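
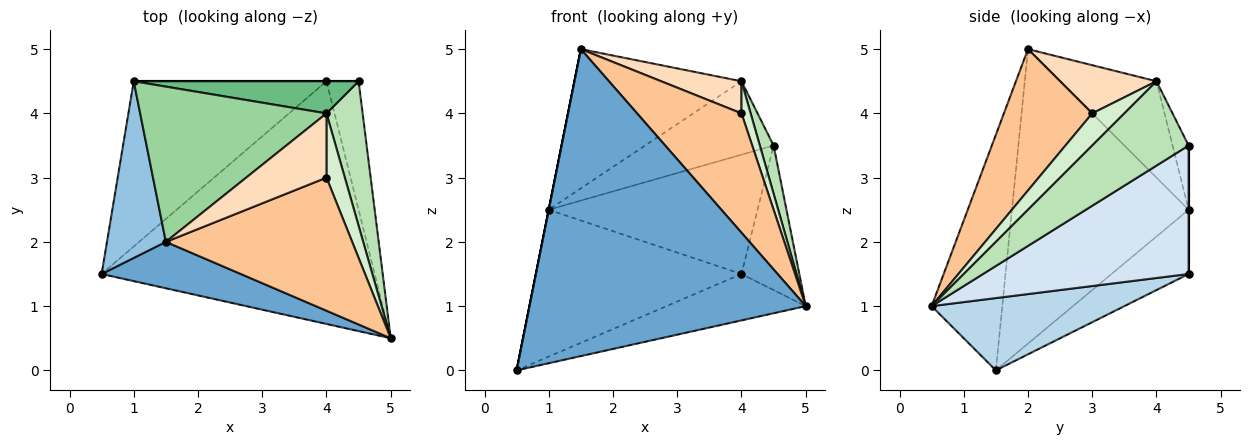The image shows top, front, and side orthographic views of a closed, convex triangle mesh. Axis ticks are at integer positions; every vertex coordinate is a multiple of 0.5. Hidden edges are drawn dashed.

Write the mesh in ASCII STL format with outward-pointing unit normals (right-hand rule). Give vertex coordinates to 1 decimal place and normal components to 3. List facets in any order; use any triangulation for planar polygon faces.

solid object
 facet normal -0.245 -0.959 0.145
  outer loop
   vertex 1.5 2.0 5.0
   vertex 0.5 1.5 0.0
   vertex 5.0 0.5 1.0
  endloop
 endfacet
 facet normal -0.981 0.000 0.196
  outer loop
   vertex 1.0 4.5 2.5
   vertex 0.5 1.5 0.0
   vertex 1.5 2.0 5.0
  endloop
 endfacet
 facet normal 0.252 0.182 -0.951
  outer loop
   vertex 4.0 4.5 1.5
   vertex 5.0 0.5 1.0
   vertex 0.5 1.5 0.0
  endloop
 endfacet
 facet normal 0.936 0.263 -0.234
  outer loop
   vertex 4.0 4.5 1.5
   vertex 4.5 4.5 3.5
   vertex 5.0 0.5 1.0
  endloop
 endfacet
 facet normal -0.242 0.645 -0.725
  outer loop
   vertex 4.0 4.5 1.5
   vertex 0.5 1.5 0.0
   vertex 1.0 4.5 2.5
  endloop
 endfacet
 facet normal 0.000 1.000 0.000
  outer loop
   vertex 4.0 4.5 1.5
   vertex 1.0 4.5 2.5
   vertex 4.5 4.5 3.5
  endloop
 endfacet
 facet normal 0.492 -0.581 0.648
  outer loop
   vertex 4.0 3.0 4.0
   vertex 1.5 2.0 5.0
   vertex 5.0 0.5 1.0
  endloop
 endfacet
 facet normal 0.473 -0.394 0.788
  outer loop
   vertex 4.0 4.0 4.5
   vertex 1.5 2.0 5.0
   vertex 4.0 3.0 4.0
  endloop
 endfacet
 facet normal -0.114 0.910 0.398
  outer loop
   vertex 4.0 4.0 4.5
   vertex 4.5 4.5 3.5
   vertex 1.0 4.5 2.5
  endloop
 endfacet
 facet normal -0.359 0.623 0.695
  outer loop
   vertex 4.0 4.0 4.5
   vertex 1.0 4.5 2.5
   vertex 1.5 2.0 5.0
  endloop
 endfacet
 facet normal 0.911 -0.130 0.391
  outer loop
   vertex 4.0 4.0 4.5
   vertex 5.0 0.5 1.0
   vertex 4.5 4.5 3.5
  endloop
 endfacet
 facet normal 0.843 -0.241 0.482
  outer loop
   vertex 4.0 4.0 4.5
   vertex 4.0 3.0 4.0
   vertex 5.0 0.5 1.0
  endloop
 endfacet
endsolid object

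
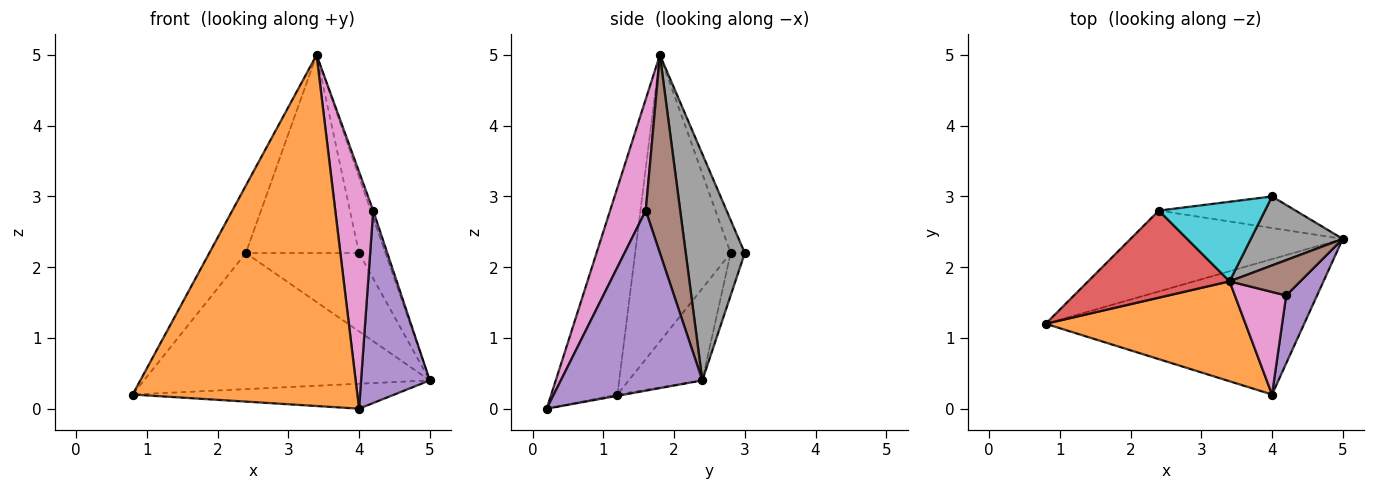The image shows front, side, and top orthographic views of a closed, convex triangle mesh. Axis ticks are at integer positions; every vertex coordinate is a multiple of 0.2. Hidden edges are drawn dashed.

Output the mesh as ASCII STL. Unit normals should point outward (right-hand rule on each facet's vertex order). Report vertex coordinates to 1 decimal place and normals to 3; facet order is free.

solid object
 facet normal -0.005 0.181 -0.983
  outer loop
   vertex 4.0 0.2 0.0
   vertex 0.8 1.2 0.2
   vertex 5.0 2.4 0.4
  endloop
 endfacet
 facet normal -0.273 -0.925 0.263
  outer loop
   vertex 3.4 1.8 5.0
   vertex 0.8 1.2 0.2
   vertex 4.0 0.2 0.0
  endloop
 endfacet
 facet normal -0.216 0.839 -0.499
  outer loop
   vertex 2.4 2.8 2.2
   vertex 5.0 2.4 0.4
   vertex 0.8 1.2 0.2
  endloop
 endfacet
 facet normal -0.848 0.325 0.419
  outer loop
   vertex 2.4 2.8 2.2
   vertex 0.8 1.2 0.2
   vertex 3.4 1.8 5.0
  endloop
 endfacet
 facet normal 0.889 -0.432 0.152
  outer loop
   vertex 4.2 1.6 2.8
   vertex 4.0 0.2 0.0
   vertex 5.0 2.4 0.4
  endloop
 endfacet
 facet normal 0.940 0.067 0.336
  outer loop
   vertex 4.2 1.6 2.8
   vertex 5.0 2.4 0.4
   vertex 3.4 1.8 5.0
  endloop
 endfacet
 facet normal 0.653 -0.695 0.301
  outer loop
   vertex 4.2 1.6 2.8
   vertex 3.4 1.8 5.0
   vertex 4.0 0.2 0.0
  endloop
 endfacet
 facet normal 0.856 0.383 0.348
  outer loop
   vertex 4.0 3.0 2.2
   vertex 3.4 1.8 5.0
   vertex 5.0 2.4 0.4
  endloop
 endfacet
 facet normal -0.115 0.921 -0.371
  outer loop
   vertex 4.0 3.0 2.2
   vertex 5.0 2.4 0.4
   vertex 2.4 2.8 2.2
  endloop
 endfacet
 facet normal -0.115 0.922 0.370
  outer loop
   vertex 4.0 3.0 2.2
   vertex 2.4 2.8 2.2
   vertex 3.4 1.8 5.0
  endloop
 endfacet
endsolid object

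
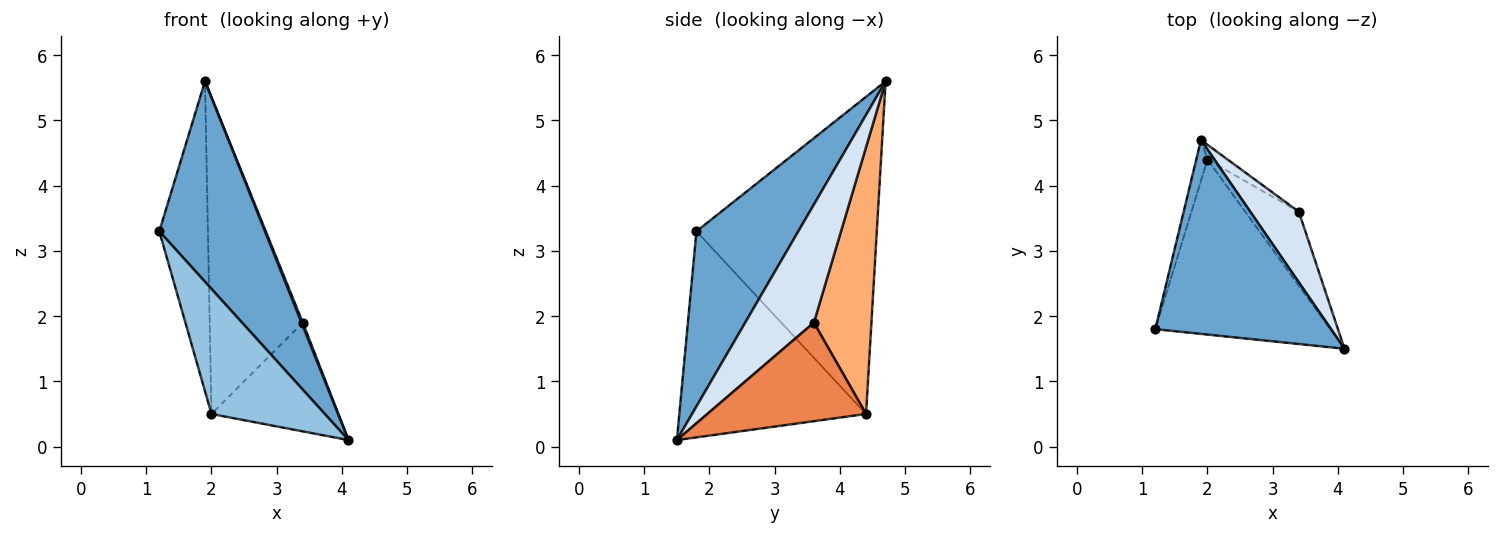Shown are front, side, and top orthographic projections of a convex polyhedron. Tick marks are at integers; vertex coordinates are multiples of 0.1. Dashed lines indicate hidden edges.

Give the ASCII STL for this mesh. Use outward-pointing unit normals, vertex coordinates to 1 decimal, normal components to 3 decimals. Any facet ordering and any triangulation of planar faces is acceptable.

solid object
 facet normal 0.570 -0.591 0.572
  outer loop
   vertex 1.9 4.7 5.6
   vertex 1.2 1.8 3.3
   vertex 4.1 1.5 0.1
  endloop
 endfacet
 facet normal -0.692 -0.420 -0.588
  outer loop
   vertex 2.0 4.4 0.5
   vertex 4.1 1.5 0.1
   vertex 1.2 1.8 3.3
  endloop
 endfacet
 facet normal -0.965 0.260 -0.034
  outer loop
   vertex 2.0 4.4 0.5
   vertex 1.2 1.8 3.3
   vertex 1.9 4.7 5.6
  endloop
 endfacet
 facet normal 0.925 -0.018 0.380
  outer loop
   vertex 3.4 3.6 1.9
   vertex 1.9 4.7 5.6
   vertex 4.1 1.5 0.1
  endloop
 endfacet
 facet normal 0.719 0.575 -0.391
  outer loop
   vertex 3.4 3.6 1.9
   vertex 4.1 1.5 0.1
   vertex 2.0 4.4 0.5
  endloop
 endfacet
 facet normal 0.525 0.850 -0.040
  outer loop
   vertex 3.4 3.6 1.9
   vertex 2.0 4.4 0.5
   vertex 1.9 4.7 5.6
  endloop
 endfacet
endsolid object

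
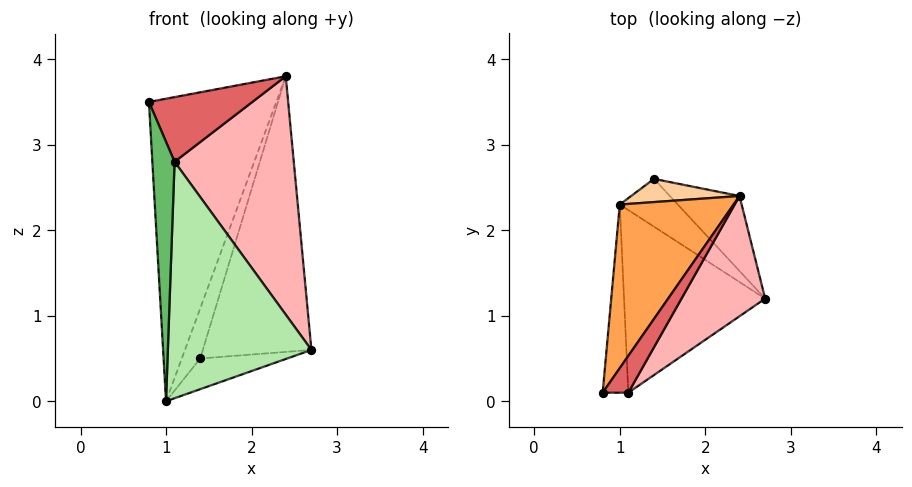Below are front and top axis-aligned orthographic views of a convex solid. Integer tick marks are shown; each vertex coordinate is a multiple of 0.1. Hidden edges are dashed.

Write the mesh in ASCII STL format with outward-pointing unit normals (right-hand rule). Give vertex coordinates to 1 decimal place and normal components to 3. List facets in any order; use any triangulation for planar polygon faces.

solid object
 facet normal 0.727 0.662 -0.180
  outer loop
   vertex 2.4 2.4 3.8
   vertex 2.7 1.2 0.6
   vertex 1.4 2.6 0.5
  endloop
 endfacet
 facet normal 0.543 0.454 -0.707
  outer loop
   vertex 1.0 2.3 0.0
   vertex 1.4 2.6 0.5
   vertex 2.7 1.2 0.6
  endloop
 endfacet
 facet normal -0.804 0.523 0.283
  outer loop
   vertex 1.0 2.3 0.0
   vertex 0.8 0.1 3.5
   vertex 2.4 2.4 3.8
  endloop
 endfacet
 facet normal -0.770 0.579 0.268
  outer loop
   vertex 1.0 2.3 0.0
   vertex 2.4 2.4 3.8
   vertex 1.4 2.6 0.5
  endloop
 endfacet
 facet normal -0.808 -0.477 -0.346
  outer loop
   vertex 1.1 0.1 2.8
   vertex 0.8 0.1 3.5
   vertex 1.0 2.3 0.0
  endloop
 endfacet
 facet normal -0.284 -0.759 -0.586
  outer loop
   vertex 1.1 0.1 2.8
   vertex 1.0 2.3 0.0
   vertex 2.7 1.2 0.6
  endloop
 endfacet
 facet normal 0.756 -0.568 0.324
  outer loop
   vertex 1.1 0.1 2.8
   vertex 2.4 2.4 3.8
   vertex 0.8 0.1 3.5
  endloop
 endfacet
 facet normal 0.777 -0.562 0.284
  outer loop
   vertex 1.1 0.1 2.8
   vertex 2.7 1.2 0.6
   vertex 2.4 2.4 3.8
  endloop
 endfacet
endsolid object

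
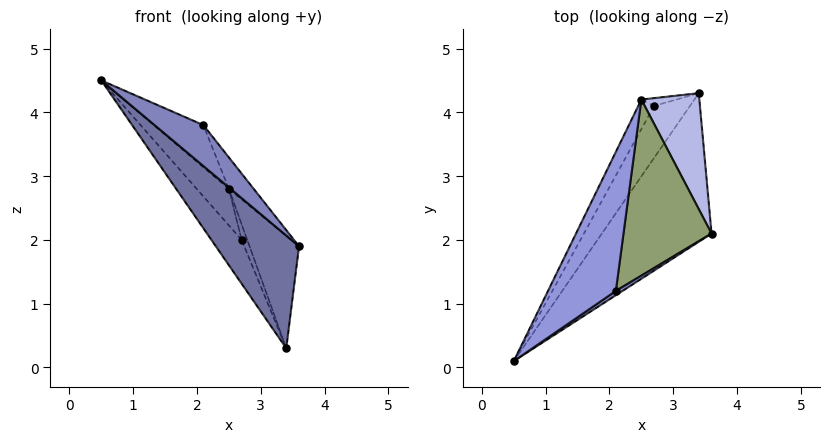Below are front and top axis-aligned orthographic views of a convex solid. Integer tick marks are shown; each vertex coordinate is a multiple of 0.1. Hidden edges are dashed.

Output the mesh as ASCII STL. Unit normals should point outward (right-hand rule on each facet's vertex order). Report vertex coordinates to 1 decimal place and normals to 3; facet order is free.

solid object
 facet normal -0.268 -0.582 -0.767
  outer loop
   vertex 3.4 4.3 0.3
   vertex 3.6 2.1 1.9
   vertex 0.5 0.1 4.5
  endloop
 endfacet
 facet normal 0.589 -0.803 0.085
  outer loop
   vertex 2.1 1.2 3.8
   vertex 0.5 0.1 4.5
   vertex 3.6 2.1 1.9
  endloop
 endfacet
 facet normal 0.214 0.283 0.935
  outer loop
   vertex 2.5 4.2 2.8
   vertex 0.5 0.1 4.5
   vertex 2.1 1.2 3.8
  endloop
 endfacet
 facet normal 0.887 0.322 0.332
  outer loop
   vertex 2.5 4.2 2.8
   vertex 3.6 2.1 1.9
   vertex 3.4 4.3 0.3
  endloop
 endfacet
 facet normal 0.752 0.116 0.649
  outer loop
   vertex 2.5 4.2 2.8
   vertex 2.1 1.2 3.8
   vertex 3.6 2.1 1.9
  endloop
 endfacet
 facet normal -0.898 0.284 -0.336
  outer loop
   vertex 2.7 4.1 2.0
   vertex 3.4 4.3 0.3
   vertex 0.5 0.1 4.5
  endloop
 endfacet
 facet normal -0.905 0.331 -0.268
  outer loop
   vertex 2.7 4.1 2.0
   vertex 0.5 0.1 4.5
   vertex 2.5 4.2 2.8
  endloop
 endfacet
 facet normal -0.802 0.535 -0.267
  outer loop
   vertex 2.7 4.1 2.0
   vertex 2.5 4.2 2.8
   vertex 3.4 4.3 0.3
  endloop
 endfacet
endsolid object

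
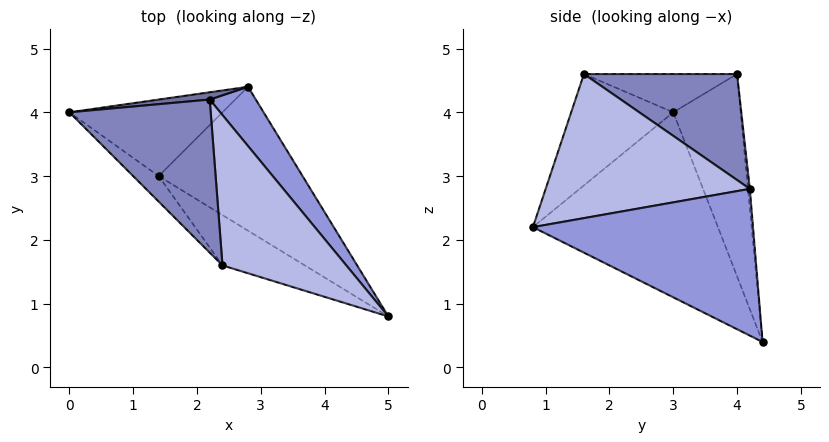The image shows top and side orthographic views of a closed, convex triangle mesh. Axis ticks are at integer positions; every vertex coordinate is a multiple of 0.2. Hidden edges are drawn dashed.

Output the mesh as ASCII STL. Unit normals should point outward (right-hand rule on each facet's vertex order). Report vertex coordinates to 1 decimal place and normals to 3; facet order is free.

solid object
 facet normal -0.028 0.997 0.076
  outer loop
   vertex 2.2 4.2 2.8
   vertex 2.8 4.4 0.4
   vertex 0.0 4.0 4.6
  endloop
 endfacet
 facet normal 0.514 0.514 0.686
  outer loop
   vertex 2.2 4.2 2.8
   vertex 0.0 4.0 4.6
   vertex 2.4 1.6 4.6
  endloop
 endfacet
 facet normal 0.770 0.591 0.242
  outer loop
   vertex 2.2 4.2 2.8
   vertex 5.0 0.8 2.2
   vertex 2.8 4.4 0.4
  endloop
 endfacet
 facet normal 0.676 0.454 0.581
  outer loop
   vertex 2.2 4.2 2.8
   vertex 2.4 1.6 4.6
   vertex 5.0 0.8 2.2
  endloop
 endfacet
 facet normal -0.637 -0.602 -0.482
  outer loop
   vertex 1.4 3.0 4.0
   vertex 0.0 4.0 4.6
   vertex 2.8 4.4 0.4
  endloop
 endfacet
 facet normal -0.620 -0.620 -0.482
  outer loop
   vertex 1.4 3.0 4.0
   vertex 2.8 4.4 0.4
   vertex 5.0 0.8 2.2
  endloop
 endfacet
 facet normal -0.640 -0.640 -0.426
  outer loop
   vertex 1.4 3.0 4.0
   vertex 2.4 1.6 4.6
   vertex 0.0 4.0 4.6
  endloop
 endfacet
 facet normal -0.619 -0.638 -0.458
  outer loop
   vertex 1.4 3.0 4.0
   vertex 5.0 0.8 2.2
   vertex 2.4 1.6 4.6
  endloop
 endfacet
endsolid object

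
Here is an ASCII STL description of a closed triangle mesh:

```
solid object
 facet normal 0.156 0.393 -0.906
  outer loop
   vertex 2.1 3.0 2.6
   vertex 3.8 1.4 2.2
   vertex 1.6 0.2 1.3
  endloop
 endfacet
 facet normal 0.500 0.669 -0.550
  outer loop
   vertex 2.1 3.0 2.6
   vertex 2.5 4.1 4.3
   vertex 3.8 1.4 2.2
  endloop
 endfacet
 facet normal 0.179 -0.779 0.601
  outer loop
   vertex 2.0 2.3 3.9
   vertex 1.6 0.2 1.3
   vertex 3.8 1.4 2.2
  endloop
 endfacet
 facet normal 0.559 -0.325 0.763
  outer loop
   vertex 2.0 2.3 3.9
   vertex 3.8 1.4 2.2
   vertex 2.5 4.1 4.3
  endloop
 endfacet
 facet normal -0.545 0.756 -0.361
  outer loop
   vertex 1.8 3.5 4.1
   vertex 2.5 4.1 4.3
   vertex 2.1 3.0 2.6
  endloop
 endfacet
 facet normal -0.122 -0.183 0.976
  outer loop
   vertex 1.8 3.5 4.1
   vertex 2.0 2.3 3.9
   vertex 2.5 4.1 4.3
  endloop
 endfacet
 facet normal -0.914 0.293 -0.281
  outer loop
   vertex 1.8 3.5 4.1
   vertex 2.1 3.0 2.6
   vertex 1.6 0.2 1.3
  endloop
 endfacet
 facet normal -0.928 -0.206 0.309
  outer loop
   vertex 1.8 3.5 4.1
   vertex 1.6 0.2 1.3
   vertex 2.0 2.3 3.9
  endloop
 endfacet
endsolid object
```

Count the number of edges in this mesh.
12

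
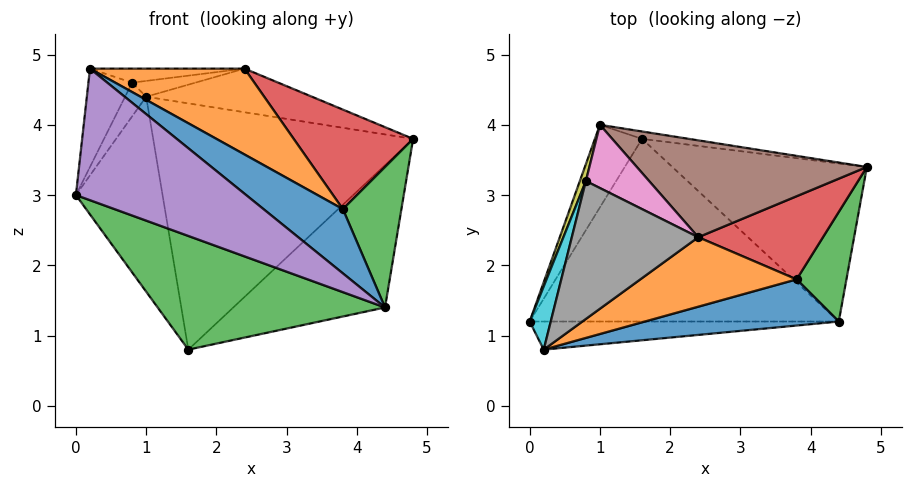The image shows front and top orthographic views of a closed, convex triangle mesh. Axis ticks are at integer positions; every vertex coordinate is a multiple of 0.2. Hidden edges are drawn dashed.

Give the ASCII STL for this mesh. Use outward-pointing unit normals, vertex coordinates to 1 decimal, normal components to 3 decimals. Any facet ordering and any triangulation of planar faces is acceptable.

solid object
 facet normal -0.897 0.407 -0.172
  outer loop
   vertex 1.6 3.8 0.8
   vertex 0.0 1.2 3.0
   vertex 1.0 4.0 4.4
  endloop
 endfacet
 facet normal 0.151 0.988 -0.030
  outer loop
   vertex 1.6 3.8 0.8
   vertex 1.0 4.0 4.4
   vertex 4.8 3.4 3.8
  endloop
 endfacet
 facet normal -0.295 -0.505 -0.811
  outer loop
   vertex 4.4 1.2 1.4
   vertex 0.0 1.2 3.0
   vertex 1.6 3.8 0.8
  endloop
 endfacet
 facet normal 0.615 0.527 -0.586
  outer loop
   vertex 4.4 1.2 1.4
   vertex 1.6 3.8 0.8
   vertex 4.8 3.4 3.8
  endloop
 endfacet
 facet normal -0.076 -0.975 -0.208
  outer loop
   vertex 0.2 0.8 4.8
   vertex 0.0 1.2 3.0
   vertex 4.4 1.2 1.4
  endloop
 endfacet
 facet normal 0.204 0.402 0.893
  outer loop
   vertex 2.4 2.4 4.8
   vertex 4.8 3.4 3.8
   vertex 1.0 4.0 4.4
  endloop
 endfacet
 facet normal 0.000 0.243 0.970
  outer loop
   vertex 0.8 3.2 4.6
   vertex 2.4 2.4 4.8
   vertex 1.0 4.0 4.4
  endloop
 endfacet
 facet normal -0.073 0.101 0.992
  outer loop
   vertex 0.8 3.2 4.6
   vertex 0.2 0.8 4.8
   vertex 2.4 2.4 4.8
  endloop
 endfacet
 facet normal -0.953 0.272 0.136
  outer loop
   vertex 0.8 3.2 4.6
   vertex 1.0 4.0 4.4
   vertex 0.0 1.2 3.0
  endloop
 endfacet
 facet normal -0.954 0.252 0.162
  outer loop
   vertex 0.8 3.2 4.6
   vertex 0.0 1.2 3.0
   vertex 0.2 0.8 4.8
  endloop
 endfacet
 facet normal 0.482 -0.712 0.511
  outer loop
   vertex 3.8 1.8 2.8
   vertex 0.2 0.8 4.8
   vertex 4.4 1.2 1.4
  endloop
 endfacet
 facet normal 0.492 -0.677 0.548
  outer loop
   vertex 3.8 1.8 2.8
   vertex 2.4 2.4 4.8
   vertex 0.2 0.8 4.8
  endloop
 endfacet
 facet normal 0.543 -0.662 0.516
  outer loop
   vertex 3.8 1.8 2.8
   vertex 4.4 1.2 1.4
   vertex 4.8 3.4 3.8
  endloop
 endfacet
 facet normal 0.506 -0.662 0.553
  outer loop
   vertex 3.8 1.8 2.8
   vertex 4.8 3.4 3.8
   vertex 2.4 2.4 4.8
  endloop
 endfacet
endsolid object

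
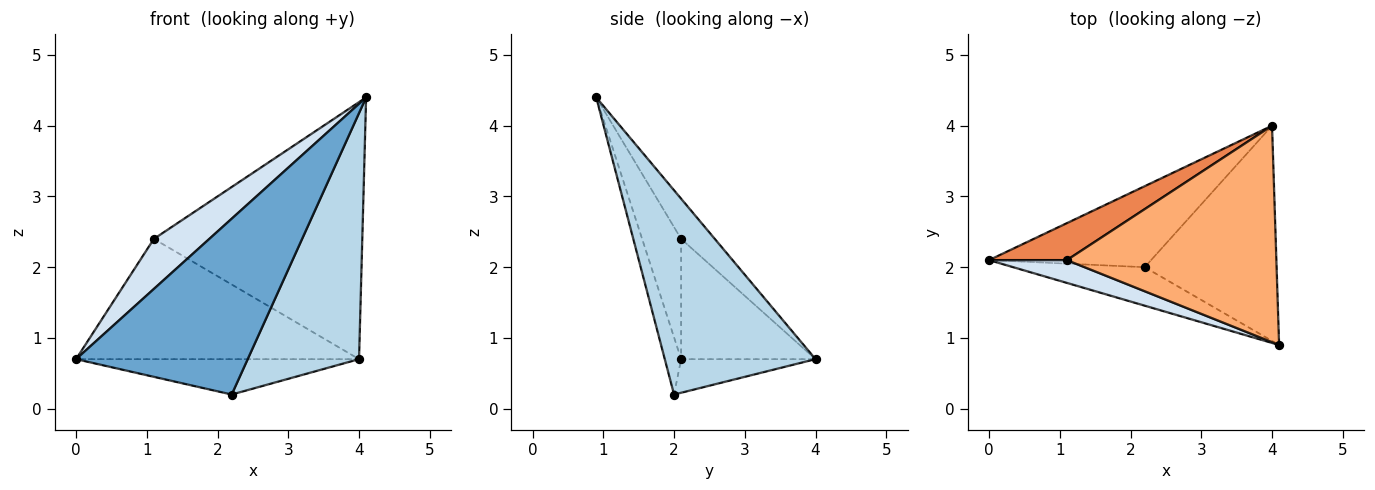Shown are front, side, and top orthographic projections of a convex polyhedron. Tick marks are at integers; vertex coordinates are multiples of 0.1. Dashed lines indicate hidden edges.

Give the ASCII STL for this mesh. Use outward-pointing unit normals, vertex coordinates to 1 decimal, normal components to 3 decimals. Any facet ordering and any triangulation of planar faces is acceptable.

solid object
 facet normal -0.093 -0.973 -0.213
  outer loop
   vertex 2.2 2.0 0.2
   vertex 4.1 0.9 4.4
   vertex 0.0 2.1 0.7
  endloop
 endfacet
 facet normal -0.187 0.393 -0.900
  outer loop
   vertex 2.2 2.0 0.2
   vertex 0.0 2.1 0.7
   vertex 4.0 4.0 0.7
  endloop
 endfacet
 facet normal 0.714 -0.527 -0.461
  outer loop
   vertex 2.2 2.0 0.2
   vertex 4.0 4.0 0.7
   vertex 4.1 0.9 4.4
  endloop
 endfacet
 facet normal -0.539 -0.767 0.349
  outer loop
   vertex 1.1 2.1 2.4
   vertex 0.0 2.1 0.7
   vertex 4.1 0.9 4.4
  endloop
 endfacet
 facet normal -0.413 0.870 0.268
  outer loop
   vertex 1.1 2.1 2.4
   vertex 4.0 4.0 0.7
   vertex 0.0 2.1 0.7
  endloop
 endfacet
 facet normal -0.123 0.759 0.639
  outer loop
   vertex 1.1 2.1 2.4
   vertex 4.1 0.9 4.4
   vertex 4.0 4.0 0.7
  endloop
 endfacet
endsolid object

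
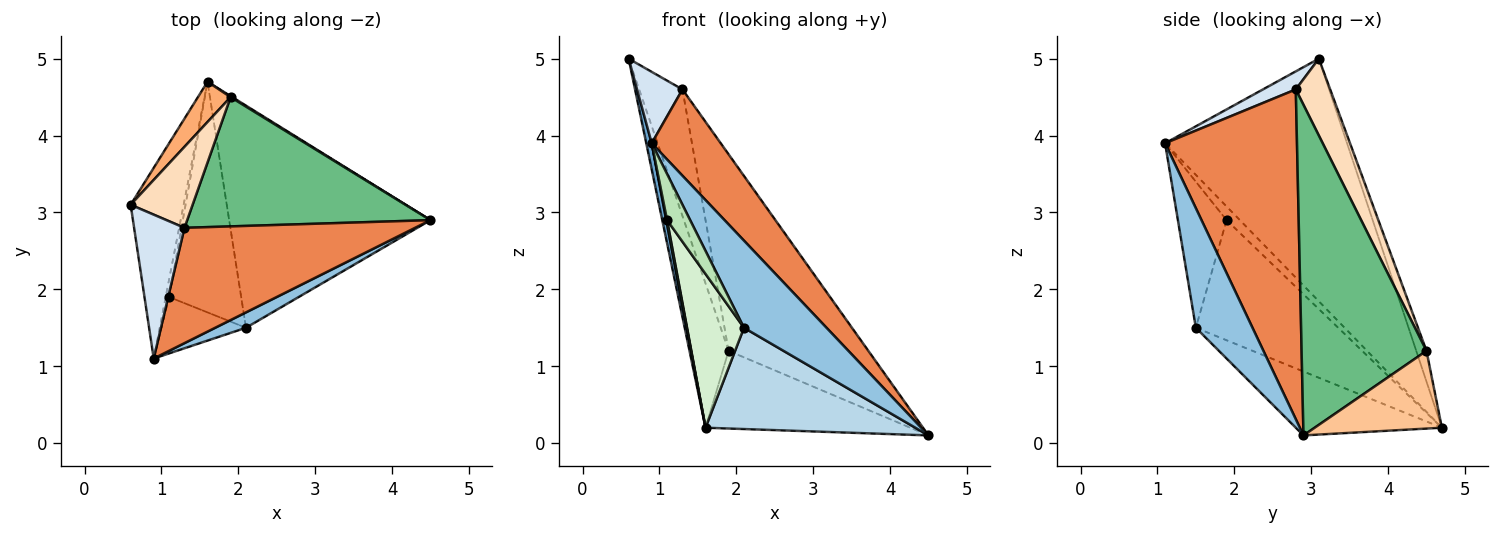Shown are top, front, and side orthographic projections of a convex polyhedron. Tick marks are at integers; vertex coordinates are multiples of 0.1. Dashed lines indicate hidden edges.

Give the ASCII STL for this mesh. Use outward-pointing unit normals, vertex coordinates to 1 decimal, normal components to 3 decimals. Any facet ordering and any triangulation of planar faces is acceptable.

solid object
 facet normal -0.977 -0.029 -0.213
  outer loop
   vertex 1.6 4.7 0.2
   vertex 0.9 1.1 3.9
   vertex 0.6 3.1 5.0
  endloop
 endfacet
 facet normal 0.560 -0.816 0.144
  outer loop
   vertex 2.1 1.5 1.5
   vertex 4.5 2.9 0.1
   vertex 0.9 1.1 3.9
  endloop
 endfacet
 facet normal -0.277 -0.398 -0.874
  outer loop
   vertex 2.1 1.5 1.5
   vertex 1.6 4.7 0.2
   vertex 4.5 2.9 0.1
  endloop
 endfacet
 facet normal 0.306 -0.423 0.853
  outer loop
   vertex 1.3 2.8 4.6
   vertex 0.6 3.1 5.0
   vertex 0.9 1.1 3.9
  endloop
 endfacet
 facet normal 0.753 -0.394 0.527
  outer loop
   vertex 1.3 2.8 4.6
   vertex 0.9 1.1 3.9
   vertex 4.5 2.9 0.1
  endloop
 endfacet
 facet normal -0.245 0.934 0.260
  outer loop
   vertex 1.9 4.5 1.2
   vertex 1.6 4.7 0.2
   vertex 0.6 3.1 5.0
  endloop
 endfacet
 facet normal 0.528 0.849 0.012
  outer loop
   vertex 1.9 4.5 1.2
   vertex 4.5 2.9 0.1
   vertex 1.6 4.7 0.2
  endloop
 endfacet
 facet normal 0.556 0.700 0.448
  outer loop
   vertex 1.9 4.5 1.2
   vertex 0.6 3.1 5.0
   vertex 1.3 2.8 4.6
  endloop
 endfacet
 facet normal 0.598 0.669 0.440
  outer loop
   vertex 1.9 4.5 1.2
   vertex 1.3 2.8 4.6
   vertex 4.5 2.9 0.1
  endloop
 endfacet
 facet normal -0.968 -0.061 -0.242
  outer loop
   vertex 1.1 1.9 2.9
   vertex 0.9 1.1 3.9
   vertex 1.6 4.7 0.2
  endloop
 endfacet
 facet normal -0.801 -0.379 -0.464
  outer loop
   vertex 1.1 1.9 2.9
   vertex 2.1 1.5 1.5
   vertex 0.9 1.1 3.9
  endloop
 endfacet
 facet normal -0.811 -0.324 -0.487
  outer loop
   vertex 1.1 1.9 2.9
   vertex 1.6 4.7 0.2
   vertex 2.1 1.5 1.5
  endloop
 endfacet
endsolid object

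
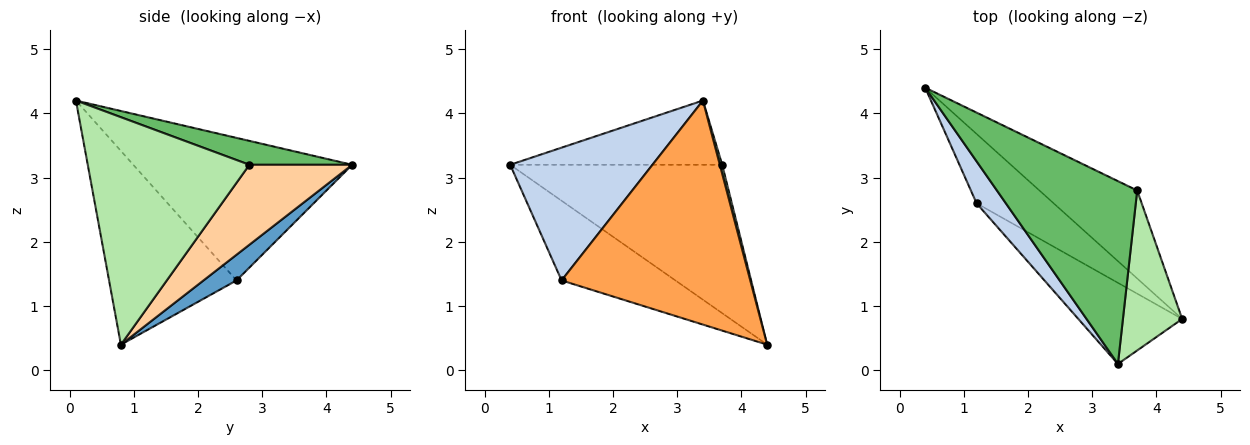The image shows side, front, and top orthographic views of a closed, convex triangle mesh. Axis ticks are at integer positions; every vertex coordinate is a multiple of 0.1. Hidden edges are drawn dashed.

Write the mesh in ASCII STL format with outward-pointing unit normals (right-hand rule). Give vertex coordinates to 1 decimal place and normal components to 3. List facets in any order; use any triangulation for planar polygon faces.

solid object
 facet normal 0.214 0.737 -0.642
  outer loop
   vertex 1.2 2.6 1.4
   vertex 0.4 4.4 3.2
   vertex 4.4 0.8 0.4
  endloop
 endfacet
 facet normal -0.826 -0.537 0.170
  outer loop
   vertex 1.2 2.6 1.4
   vertex 3.4 0.1 4.2
   vertex 0.4 4.4 3.2
  endloop
 endfacet
 facet normal -0.536 -0.794 -0.287
  outer loop
   vertex 1.2 2.6 1.4
   vertex 4.4 0.8 0.4
   vertex 3.4 0.1 4.2
  endloop
 endfacet
 facet normal 0.385 0.794 -0.471
  outer loop
   vertex 3.7 2.8 3.2
   vertex 4.4 0.8 0.4
   vertex 0.4 4.4 3.2
  endloop
 endfacet
 facet normal 0.159 0.327 0.931
  outer loop
   vertex 3.7 2.8 3.2
   vertex 0.4 4.4 3.2
   vertex 3.4 0.1 4.2
  endloop
 endfacet
 facet normal 0.968 -0.014 0.252
  outer loop
   vertex 3.7 2.8 3.2
   vertex 3.4 0.1 4.2
   vertex 4.4 0.8 0.4
  endloop
 endfacet
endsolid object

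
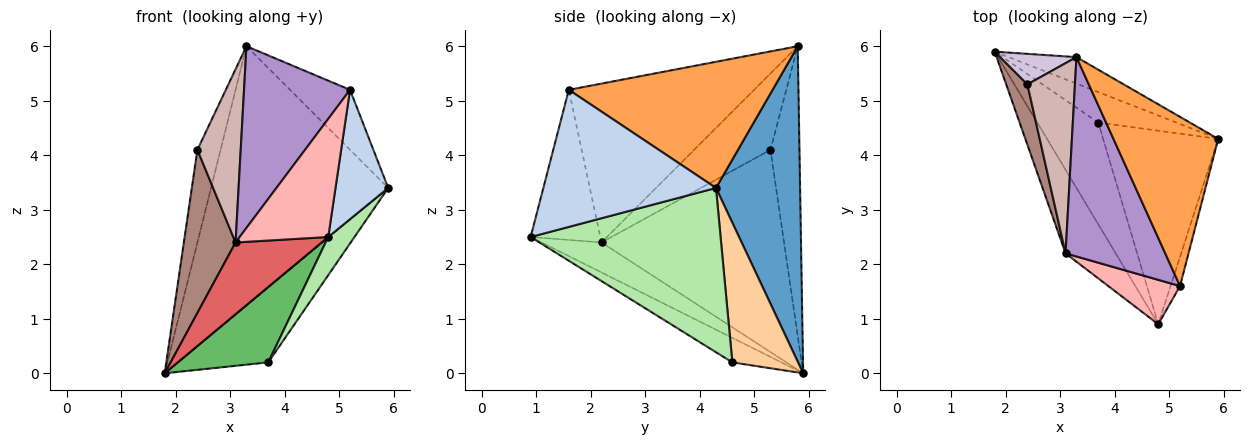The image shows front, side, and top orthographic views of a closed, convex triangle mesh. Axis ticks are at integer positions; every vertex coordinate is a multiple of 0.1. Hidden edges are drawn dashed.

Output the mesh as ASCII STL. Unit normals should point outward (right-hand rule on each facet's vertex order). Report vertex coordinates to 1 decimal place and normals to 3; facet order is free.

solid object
 facet normal 0.427 0.900 -0.092
  outer loop
   vertex 3.3 5.8 6.0
   vertex 5.9 4.3 3.4
   vertex 1.8 5.9 0.0
  endloop
 endfacet
 facet normal 0.954 -0.291 -0.066
  outer loop
   vertex 5.2 1.6 5.2
   vertex 4.8 0.9 2.5
   vertex 5.9 4.3 3.4
  endloop
 endfacet
 facet normal 0.750 0.221 0.623
  outer loop
   vertex 5.2 1.6 5.2
   vertex 5.9 4.3 3.4
   vertex 3.3 5.8 6.0
  endloop
 endfacet
 facet normal 0.559 0.768 -0.312
  outer loop
   vertex 3.7 4.6 0.2
   vertex 1.8 5.9 0.0
   vertex 5.9 4.3 3.4
  endloop
 endfacet
 facet normal -0.307 -0.567 -0.765
  outer loop
   vertex 3.7 4.6 0.2
   vertex 4.8 0.9 2.5
   vertex 1.8 5.9 0.0
  endloop
 endfacet
 facet normal 0.814 -0.112 -0.570
  outer loop
   vertex 3.7 4.6 0.2
   vertex 5.9 4.3 3.4
   vertex 4.8 0.9 2.5
  endloop
 endfacet
 facet normal -0.413 -0.593 -0.691
  outer loop
   vertex 3.1 2.2 2.4
   vertex 1.8 5.9 0.0
   vertex 4.8 0.9 2.5
  endloop
 endfacet
 facet normal -0.593 -0.754 0.283
  outer loop
   vertex 3.1 2.2 2.4
   vertex 4.8 0.9 2.5
   vertex 5.2 1.6 5.2
  endloop
 endfacet
 facet normal -0.762 -0.436 0.478
  outer loop
   vertex 3.1 2.2 2.4
   vertex 5.2 1.6 5.2
   vertex 3.3 5.8 6.0
  endloop
 endfacet
 facet normal -0.765 0.612 0.201
  outer loop
   vertex 2.4 5.3 4.1
   vertex 3.3 5.8 6.0
   vertex 1.8 5.9 0.0
  endloop
 endfacet
 facet normal -0.957 -0.271 0.100
  outer loop
   vertex 2.4 5.3 4.1
   vertex 1.8 5.9 0.0
   vertex 3.1 2.2 2.4
  endloop
 endfacet
 facet normal -0.765 -0.434 0.476
  outer loop
   vertex 2.4 5.3 4.1
   vertex 3.1 2.2 2.4
   vertex 3.3 5.8 6.0
  endloop
 endfacet
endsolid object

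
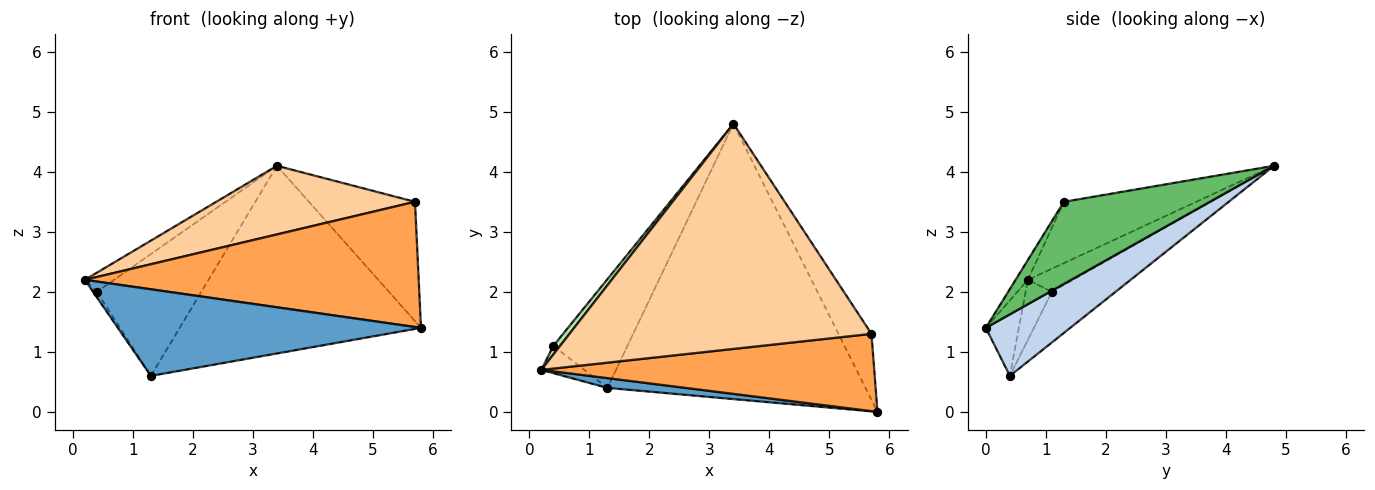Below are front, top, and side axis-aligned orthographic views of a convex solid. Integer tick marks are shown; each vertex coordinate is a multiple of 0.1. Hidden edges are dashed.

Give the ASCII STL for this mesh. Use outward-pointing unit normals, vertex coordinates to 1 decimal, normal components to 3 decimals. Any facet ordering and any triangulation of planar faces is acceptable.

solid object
 facet normal -0.108 -0.988 0.111
  outer loop
   vertex 1.3 0.4 0.6
   vertex 5.8 0.0 1.4
   vertex 0.2 0.7 2.2
  endloop
 endfacet
 facet normal 0.193 0.553 -0.811
  outer loop
   vertex 1.3 0.4 0.6
   vertex 3.4 4.8 4.1
   vertex 5.8 0.0 1.4
  endloop
 endfacet
 facet normal -0.031 -0.851 0.525
  outer loop
   vertex 5.7 1.3 3.5
   vertex 0.2 0.7 2.2
   vertex 5.8 0.0 1.4
  endloop
 endfacet
 facet normal -0.191 -0.286 0.939
  outer loop
   vertex 5.7 1.3 3.5
   vertex 3.4 4.8 4.1
   vertex 0.2 0.7 2.2
  endloop
 endfacet
 facet normal 0.770 0.559 -0.309
  outer loop
   vertex 5.7 1.3 3.5
   vertex 5.8 0.0 1.4
   vertex 3.4 4.8 4.1
  endloop
 endfacet
 facet normal -0.816 0.527 0.238
  outer loop
   vertex 0.4 1.1 2.0
   vertex 0.2 0.7 2.2
   vertex 3.4 4.8 4.1
  endloop
 endfacet
 facet normal -0.808 0.115 -0.577
  outer loop
   vertex 0.4 1.1 2.0
   vertex 1.3 0.4 0.6
   vertex 0.2 0.7 2.2
  endloop
 endfacet
 facet normal -0.414 0.679 -0.606
  outer loop
   vertex 0.4 1.1 2.0
   vertex 3.4 4.8 4.1
   vertex 1.3 0.4 0.6
  endloop
 endfacet
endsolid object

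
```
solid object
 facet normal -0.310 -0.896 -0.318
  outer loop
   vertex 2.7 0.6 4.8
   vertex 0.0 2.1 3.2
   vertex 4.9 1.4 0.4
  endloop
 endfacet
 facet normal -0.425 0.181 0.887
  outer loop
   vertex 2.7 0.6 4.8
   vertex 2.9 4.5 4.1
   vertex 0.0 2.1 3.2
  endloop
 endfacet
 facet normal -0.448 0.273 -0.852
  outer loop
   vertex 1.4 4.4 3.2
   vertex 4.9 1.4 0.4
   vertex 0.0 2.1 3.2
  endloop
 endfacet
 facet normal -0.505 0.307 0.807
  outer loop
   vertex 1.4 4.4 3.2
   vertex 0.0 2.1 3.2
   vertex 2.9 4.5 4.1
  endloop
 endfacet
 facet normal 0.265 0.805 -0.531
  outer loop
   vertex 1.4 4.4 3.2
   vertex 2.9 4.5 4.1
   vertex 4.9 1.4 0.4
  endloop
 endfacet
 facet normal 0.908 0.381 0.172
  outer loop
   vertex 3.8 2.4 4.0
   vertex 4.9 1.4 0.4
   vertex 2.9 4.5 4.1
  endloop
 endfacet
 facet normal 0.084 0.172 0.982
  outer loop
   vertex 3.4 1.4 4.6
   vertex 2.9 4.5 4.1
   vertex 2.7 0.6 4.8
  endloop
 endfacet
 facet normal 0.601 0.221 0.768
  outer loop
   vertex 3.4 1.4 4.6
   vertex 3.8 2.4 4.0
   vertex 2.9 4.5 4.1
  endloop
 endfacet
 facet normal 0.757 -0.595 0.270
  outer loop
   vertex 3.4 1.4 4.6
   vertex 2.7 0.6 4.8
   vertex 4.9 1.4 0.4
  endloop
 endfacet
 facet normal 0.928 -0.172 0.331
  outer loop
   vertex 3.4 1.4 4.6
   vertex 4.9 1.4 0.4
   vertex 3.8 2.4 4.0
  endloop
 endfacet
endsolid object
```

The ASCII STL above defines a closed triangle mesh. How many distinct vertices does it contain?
7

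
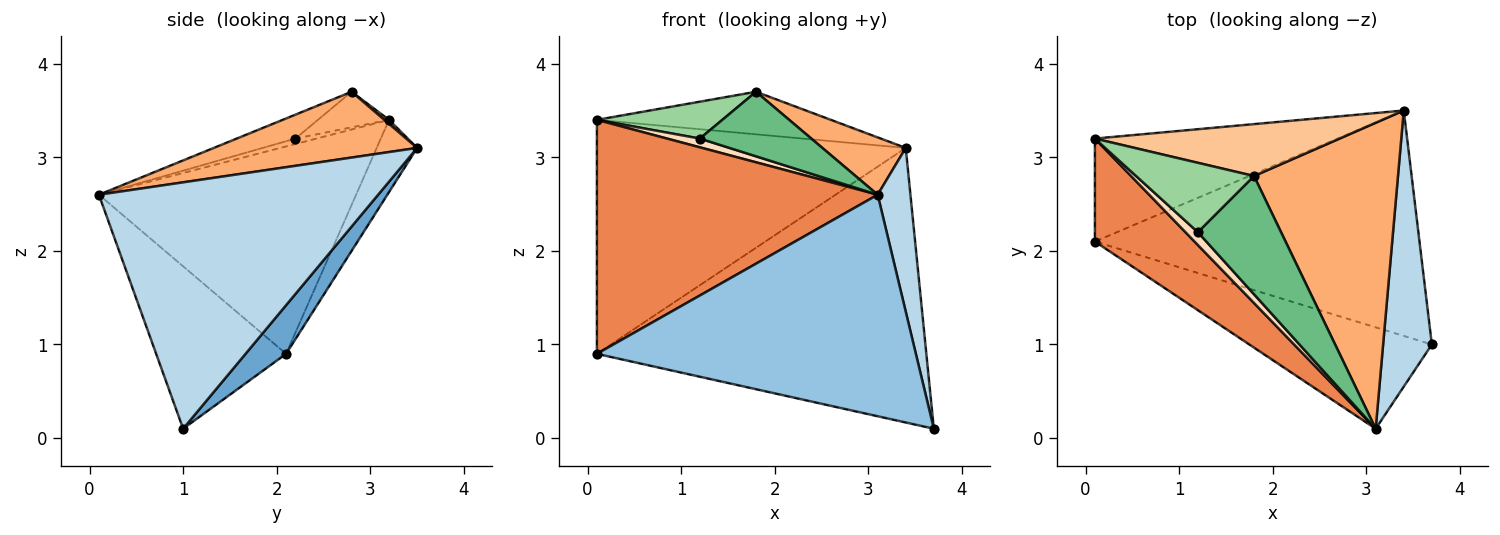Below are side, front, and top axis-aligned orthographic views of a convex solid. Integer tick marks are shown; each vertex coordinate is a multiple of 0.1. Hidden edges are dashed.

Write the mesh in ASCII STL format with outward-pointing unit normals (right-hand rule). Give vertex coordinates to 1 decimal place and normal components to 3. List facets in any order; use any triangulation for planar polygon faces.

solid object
 facet normal 0.095 0.769 -0.632
  outer loop
   vertex 3.4 3.5 3.1
   vertex 3.7 1.0 0.1
   vertex 0.1 2.1 0.9
  endloop
 endfacet
 facet normal -0.347 -0.853 -0.390
  outer loop
   vertex 3.1 0.1 2.6
   vertex 0.1 2.1 0.9
   vertex 3.7 1.0 0.1
  endloop
 endfacet
 facet normal 0.975 -0.114 0.193
  outer loop
   vertex 3.1 0.1 2.6
   vertex 3.7 1.0 0.1
   vertex 3.4 3.5 3.1
  endloop
 endfacet
 facet normal -0.119 0.909 -0.400
  outer loop
   vertex 0.1 3.2 3.4
   vertex 3.4 3.5 3.1
   vertex 0.1 2.1 0.9
  endloop
 endfacet
 facet normal -0.642 -0.701 0.309
  outer loop
   vertex 0.1 3.2 3.4
   vertex 0.1 2.1 0.9
   vertex 3.1 0.1 2.6
  endloop
 endfacet
 facet normal 0.410 -0.168 0.897
  outer loop
   vertex 1.8 2.8 3.7
   vertex 3.1 0.1 2.6
   vertex 3.4 3.5 3.1
  endloop
 endfacet
 facet normal 0.013 0.634 0.773
  outer loop
   vertex 1.8 2.8 3.7
   vertex 3.4 3.5 3.1
   vertex 0.1 3.2 3.4
  endloop
 endfacet
 facet normal -0.341 -0.530 0.776
  outer loop
   vertex 1.2 2.2 3.2
   vertex 0.1 3.2 3.4
   vertex 3.1 0.1 2.6
  endloop
 endfacet
 facet normal -0.245 -0.465 0.851
  outer loop
   vertex 1.2 2.2 3.2
   vertex 3.1 0.1 2.6
   vertex 1.8 2.8 3.7
  endloop
 endfacet
 facet normal -0.257 -0.454 0.853
  outer loop
   vertex 1.2 2.2 3.2
   vertex 1.8 2.8 3.7
   vertex 0.1 3.2 3.4
  endloop
 endfacet
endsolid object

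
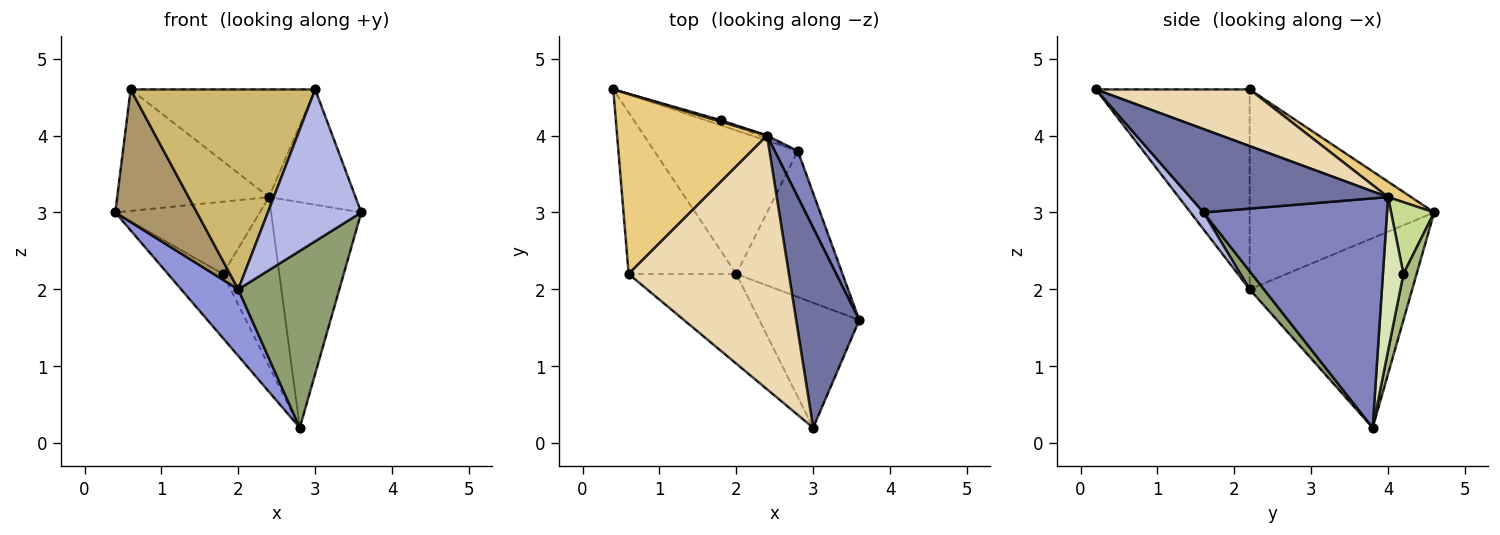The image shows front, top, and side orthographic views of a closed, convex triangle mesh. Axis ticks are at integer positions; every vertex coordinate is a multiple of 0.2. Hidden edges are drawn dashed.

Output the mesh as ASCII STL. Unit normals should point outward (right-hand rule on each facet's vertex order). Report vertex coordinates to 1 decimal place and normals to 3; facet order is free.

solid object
 facet normal 0.753 0.329 0.570
  outer loop
   vertex 2.4 4.0 3.2
   vertex 3.0 0.2 4.6
   vertex 3.6 1.6 3.0
  endloop
 endfacet
 facet normal 0.894 0.439 0.090
  outer loop
   vertex 2.4 4.0 3.2
   vertex 3.6 1.6 3.0
   vertex 2.8 3.8 0.2
  endloop
 endfacet
 facet normal -0.768 -0.270 -0.581
  outer loop
   vertex 2.0 2.2 2.0
   vertex 0.4 4.6 3.0
   vertex 2.8 3.8 0.2
  endloop
 endfacet
 facet normal 0.107 -0.768 -0.632
  outer loop
   vertex 2.0 2.2 2.0
   vertex 3.6 1.6 3.0
   vertex 3.0 0.2 4.6
  endloop
 endfacet
 facet normal 0.108 -0.766 -0.633
  outer loop
   vertex 2.0 2.2 2.0
   vertex 2.8 3.8 0.2
   vertex 3.6 1.6 3.0
  endloop
 endfacet
 facet normal 0.233 0.969 -0.078
  outer loop
   vertex 1.8 4.2 2.2
   vertex 2.8 3.8 0.2
   vertex 0.4 4.6 3.0
  endloop
 endfacet
 facet normal 0.285 0.958 0.020
  outer loop
   vertex 1.8 4.2 2.2
   vertex 0.4 4.6 3.0
   vertex 2.4 4.0 3.2
  endloop
 endfacet
 facet normal 0.342 0.940 -0.017
  outer loop
   vertex 1.8 4.2 2.2
   vertex 2.4 4.0 3.2
   vertex 2.8 3.8 0.2
  endloop
 endfacet
 facet normal -0.820 -0.363 -0.442
  outer loop
   vertex 0.6 2.2 4.6
   vertex 0.4 4.6 3.0
   vertex 2.0 2.2 2.0
  endloop
 endfacet
 facet normal -0.605 -0.726 -0.326
  outer loop
   vertex 0.6 2.2 4.6
   vertex 2.0 2.2 2.0
   vertex 3.0 0.2 4.6
  endloop
 endfacet
 facet normal 0.085 0.558 0.826
  outer loop
   vertex 0.6 2.2 4.6
   vertex 2.4 4.0 3.2
   vertex 0.4 4.6 3.0
  endloop
 endfacet
 facet normal 0.309 0.371 0.875
  outer loop
   vertex 0.6 2.2 4.6
   vertex 3.0 0.2 4.6
   vertex 2.4 4.0 3.2
  endloop
 endfacet
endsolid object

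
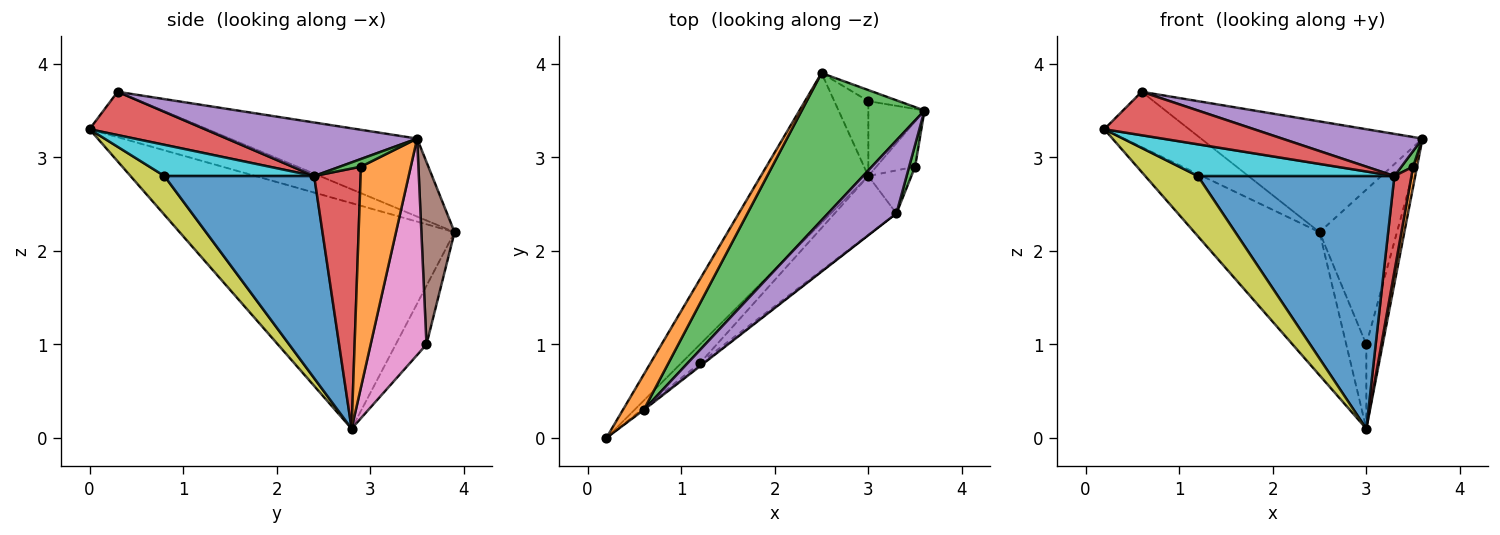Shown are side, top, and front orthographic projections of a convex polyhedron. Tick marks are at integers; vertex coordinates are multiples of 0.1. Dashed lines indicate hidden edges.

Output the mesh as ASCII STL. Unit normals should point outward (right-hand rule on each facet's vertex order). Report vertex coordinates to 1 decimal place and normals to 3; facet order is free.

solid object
 facet normal -0.835 0.380 -0.398
  outer loop
   vertex 3.0 2.8 0.1
   vertex 0.2 0.0 3.3
   vertex 2.5 3.9 2.2
  endloop
 endfacet
 facet normal -0.760 0.547 0.350
  outer loop
   vertex 0.6 0.3 3.7
   vertex 2.5 3.9 2.2
   vertex 0.2 0.0 3.3
  endloop
 endfacet
 facet normal -0.453 0.536 0.713
  outer loop
   vertex 0.6 0.3 3.7
   vertex 3.6 3.5 3.2
   vertex 2.5 3.9 2.2
  endloop
 endfacet
 facet normal 0.610 -0.792 -0.016
  outer loop
   vertex 0.6 0.3 3.7
   vertex 0.2 0.0 3.3
   vertex 3.3 2.4 2.8
  endloop
 endfacet
 facet normal 0.561 -0.414 0.717
  outer loop
   vertex 0.6 0.3 3.7
   vertex 3.3 2.4 2.8
   vertex 3.6 3.5 3.2
  endloop
 endfacet
 facet normal 0.393 0.917 -0.066
  outer loop
   vertex 3.0 3.6 1.0
   vertex 2.5 3.9 2.2
   vertex 3.6 3.5 3.2
  endloop
 endfacet
 facet normal 0.931 0.272 -0.242
  outer loop
   vertex 3.0 3.6 1.0
   vertex 3.6 3.5 3.2
   vertex 3.0 2.8 0.1
  endloop
 endfacet
 facet normal -0.753 0.491 -0.437
  outer loop
   vertex 3.0 3.6 1.0
   vertex 3.0 2.8 0.1
   vertex 2.5 3.9 2.2
  endloop
 endfacet
 facet normal 0.524 -0.813 -0.253
  outer loop
   vertex 1.2 0.8 2.8
   vertex 0.2 0.0 3.3
   vertex 3.0 2.8 0.1
  endloop
 endfacet
 facet normal 0.605 -0.794 -0.060
  outer loop
   vertex 1.2 0.8 2.8
   vertex 3.3 2.4 2.8
   vertex 0.2 0.0 3.3
  endloop
 endfacet
 facet normal 0.596 -0.782 -0.182
  outer loop
   vertex 1.2 0.8 2.8
   vertex 3.0 2.8 0.1
   vertex 3.3 2.4 2.8
  endloop
 endfacet
 facet normal 0.982 -0.077 -0.173
  outer loop
   vertex 3.5 2.9 2.9
   vertex 3.0 2.8 0.1
   vertex 3.6 3.5 3.2
  endloop
 endfacet
 facet normal 0.723 -0.402 0.562
  outer loop
   vertex 3.5 2.9 2.9
   vertex 3.6 3.5 3.2
   vertex 3.3 2.4 2.8
  endloop
 endfacet
 facet normal 0.928 -0.340 -0.154
  outer loop
   vertex 3.5 2.9 2.9
   vertex 3.3 2.4 2.8
   vertex 3.0 2.8 0.1
  endloop
 endfacet
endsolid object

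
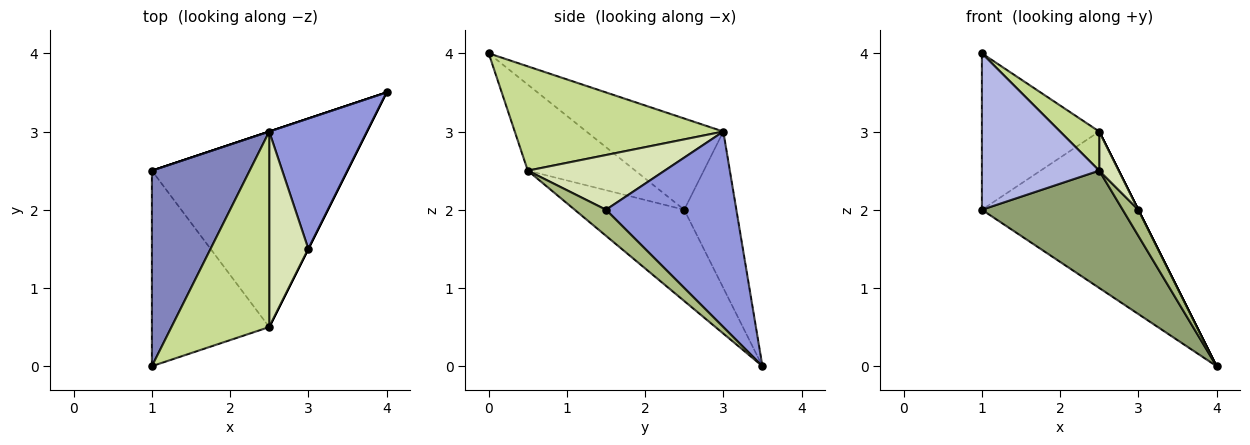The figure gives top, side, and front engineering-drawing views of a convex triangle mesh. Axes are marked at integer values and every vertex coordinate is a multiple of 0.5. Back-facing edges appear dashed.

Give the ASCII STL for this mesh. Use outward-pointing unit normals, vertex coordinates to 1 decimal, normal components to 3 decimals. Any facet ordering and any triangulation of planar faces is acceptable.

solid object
 facet normal -0.316 0.949 0.000
  outer loop
   vertex 2.5 3.0 3.0
   vertex 4.0 3.5 0.0
   vertex 1.0 2.5 2.0
  endloop
 endfacet
 facet normal -0.589 0.505 0.631
  outer loop
   vertex 2.5 3.0 3.0
   vertex 1.0 2.5 2.0
   vertex 1.0 0.0 4.0
  endloop
 endfacet
 facet normal 0.894 0.000 0.447
  outer loop
   vertex 3.0 1.5 2.0
   vertex 4.0 3.5 0.0
   vertex 2.5 3.0 3.0
  endloop
 endfacet
 facet normal -0.497 -0.542 -0.678
  outer loop
   vertex 2.5 0.5 2.5
   vertex 1.0 0.0 4.0
   vertex 1.0 2.5 2.0
  endloop
 endfacet
 facet normal -0.372 -0.478 -0.796
  outer loop
   vertex 2.5 0.5 2.5
   vertex 1.0 2.5 2.0
   vertex 4.0 3.5 0.0
  endloop
 endfacet
 facet normal 0.894 -0.447 0.000
  outer loop
   vertex 2.5 0.5 2.5
   vertex 4.0 3.5 0.0
   vertex 3.0 1.5 2.0
  endloop
 endfacet
 facet normal 0.723 -0.136 0.678
  outer loop
   vertex 2.5 0.5 2.5
   vertex 2.5 3.0 3.0
   vertex 1.0 0.0 4.0
  endloop
 endfacet
 facet normal 0.808 -0.115 0.577
  outer loop
   vertex 2.5 0.5 2.5
   vertex 3.0 1.5 2.0
   vertex 2.5 3.0 3.0
  endloop
 endfacet
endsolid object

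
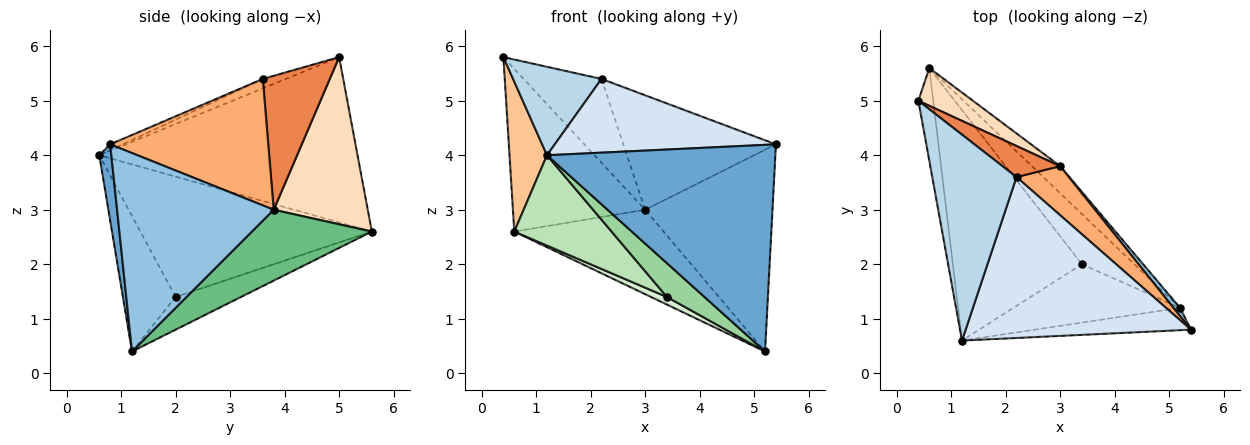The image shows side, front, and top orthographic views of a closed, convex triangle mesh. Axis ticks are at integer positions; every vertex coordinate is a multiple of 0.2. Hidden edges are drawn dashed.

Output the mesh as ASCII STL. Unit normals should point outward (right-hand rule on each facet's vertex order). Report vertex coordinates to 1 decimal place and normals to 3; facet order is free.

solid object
 facet normal 0.052 -0.993 -0.107
  outer loop
   vertex 5.2 1.2 0.4
   vertex 5.4 0.8 4.2
   vertex 1.2 0.6 4.0
  endloop
 endfacet
 facet normal 0.776 0.631 0.026
  outer loop
   vertex 3.0 3.8 3.0
   vertex 5.4 0.8 4.2
   vertex 5.2 1.2 0.4
  endloop
 endfacet
 facet normal -0.102 -0.393 0.914
  outer loop
   vertex 2.2 3.6 5.4
   vertex 0.4 5.0 5.8
   vertex 1.2 0.6 4.0
  endloop
 endfacet
 facet normal -0.023 -0.416 0.909
  outer loop
   vertex 2.2 3.6 5.4
   vertex 1.2 0.6 4.0
   vertex 5.4 0.8 4.2
  endloop
 endfacet
 facet normal 0.628 0.730 0.270
  outer loop
   vertex 2.2 3.6 5.4
   vertex 3.0 3.8 3.0
   vertex 0.4 5.0 5.8
  endloop
 endfacet
 facet normal 0.689 0.666 0.285
  outer loop
   vertex 2.2 3.6 5.4
   vertex 5.4 0.8 4.2
   vertex 3.0 3.8 3.0
  endloop
 endfacet
 facet normal -0.986 -0.143 -0.088
  outer loop
   vertex 0.6 5.6 2.6
   vertex 1.2 0.6 4.0
   vertex 0.4 5.0 5.8
  endloop
 endfacet
 facet normal 0.570 0.801 0.186
  outer loop
   vertex 0.6 5.6 2.6
   vertex 0.4 5.0 5.8
   vertex 3.0 3.8 3.0
  endloop
 endfacet
 facet normal 0.608 0.756 -0.242
  outer loop
   vertex 0.6 5.6 2.6
   vertex 3.0 3.8 3.0
   vertex 5.2 1.2 0.4
  endloop
 endfacet
 facet normal -0.575 -0.410 -0.708
  outer loop
   vertex 3.4 2.0 1.4
   vertex 5.2 1.2 0.4
   vertex 1.2 0.6 4.0
  endloop
 endfacet
 facet normal -0.656 -0.276 -0.703
  outer loop
   vertex 3.4 2.0 1.4
   vertex 1.2 0.6 4.0
   vertex 0.6 5.6 2.6
  endloop
 endfacet
 facet normal -0.524 -0.127 -0.842
  outer loop
   vertex 3.4 2.0 1.4
   vertex 0.6 5.6 2.6
   vertex 5.2 1.2 0.4
  endloop
 endfacet
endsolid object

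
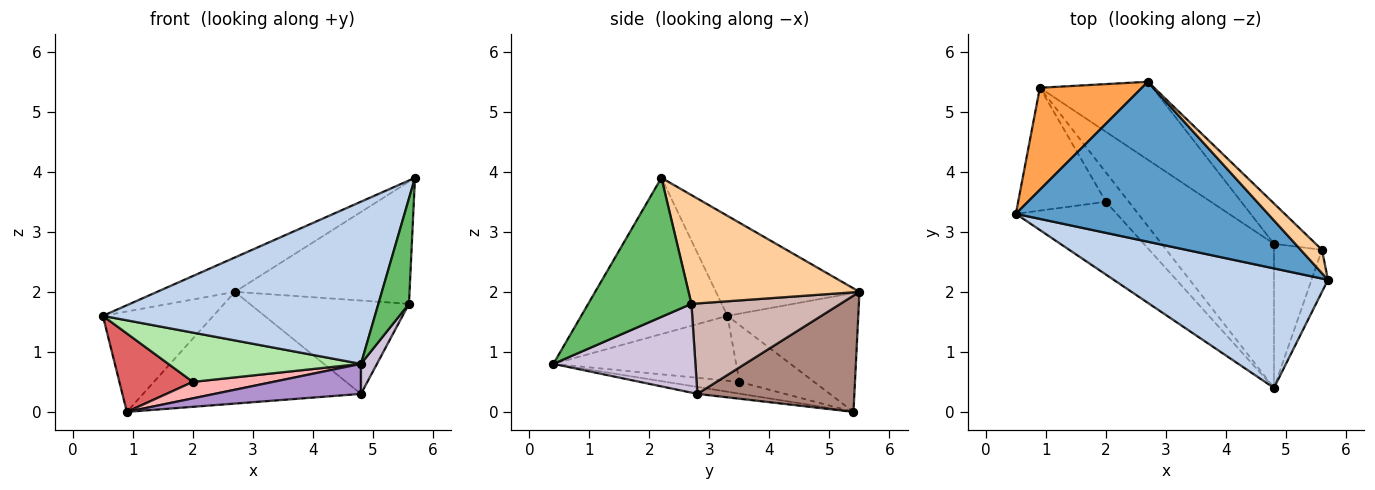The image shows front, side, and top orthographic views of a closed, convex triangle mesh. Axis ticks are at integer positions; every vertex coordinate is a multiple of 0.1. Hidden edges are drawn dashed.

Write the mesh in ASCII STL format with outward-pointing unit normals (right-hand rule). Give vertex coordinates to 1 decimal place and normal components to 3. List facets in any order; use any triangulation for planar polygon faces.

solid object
 facet normal -0.362 0.196 0.911
  outer loop
   vertex 2.7 5.5 2.0
   vertex 0.5 3.3 1.6
   vertex 5.7 2.2 3.9
  endloop
 endfacet
 facet normal -0.397 -0.739 0.544
  outer loop
   vertex 4.8 0.4 0.8
   vertex 5.7 2.2 3.9
   vertex 0.5 3.3 1.6
  endloop
 endfacet
 facet normal -0.639 0.539 0.548
  outer loop
   vertex 0.9 5.4 0.0
   vertex 0.5 3.3 1.6
   vertex 2.7 5.5 2.0
  endloop
 endfacet
 facet normal 0.693 0.708 0.136
  outer loop
   vertex 5.6 2.7 1.8
   vertex 2.7 5.5 2.0
   vertex 5.7 2.2 3.9
  endloop
 endfacet
 facet normal 0.953 -0.282 -0.113
  outer loop
   vertex 5.6 2.7 1.8
   vertex 5.7 2.2 3.9
   vertex 4.8 0.4 0.8
  endloop
 endfacet
 facet normal -0.470 -0.495 -0.731
  outer loop
   vertex 2.0 3.5 0.5
   vertex 4.8 0.4 0.8
   vertex 0.5 3.3 1.6
  endloop
 endfacet
 facet normal -0.479 -0.472 -0.740
  outer loop
   vertex 2.0 3.5 0.5
   vertex 0.5 3.3 1.6
   vertex 0.9 5.4 0.0
  endloop
 endfacet
 facet normal -0.409 -0.446 -0.796
  outer loop
   vertex 2.0 3.5 0.5
   vertex 0.9 5.4 0.0
   vertex 4.8 0.4 0.8
  endloop
 endfacet
 facet normal -0.061 -0.204 -0.977
  outer loop
   vertex 4.8 2.8 0.3
   vertex 4.8 0.4 0.8
   vertex 0.9 5.4 0.0
  endloop
 endfacet
 facet normal 0.875 -0.099 -0.473
  outer loop
   vertex 4.8 2.8 0.3
   vertex 5.6 2.7 1.8
   vertex 4.8 0.4 0.8
  endloop
 endfacet
 facet normal 0.509 0.706 -0.493
  outer loop
   vertex 4.8 2.8 0.3
   vertex 0.9 5.4 0.0
   vertex 2.7 5.5 2.0
  endloop
 endfacet
 facet normal 0.652 0.696 -0.301
  outer loop
   vertex 4.8 2.8 0.3
   vertex 2.7 5.5 2.0
   vertex 5.6 2.7 1.8
  endloop
 endfacet
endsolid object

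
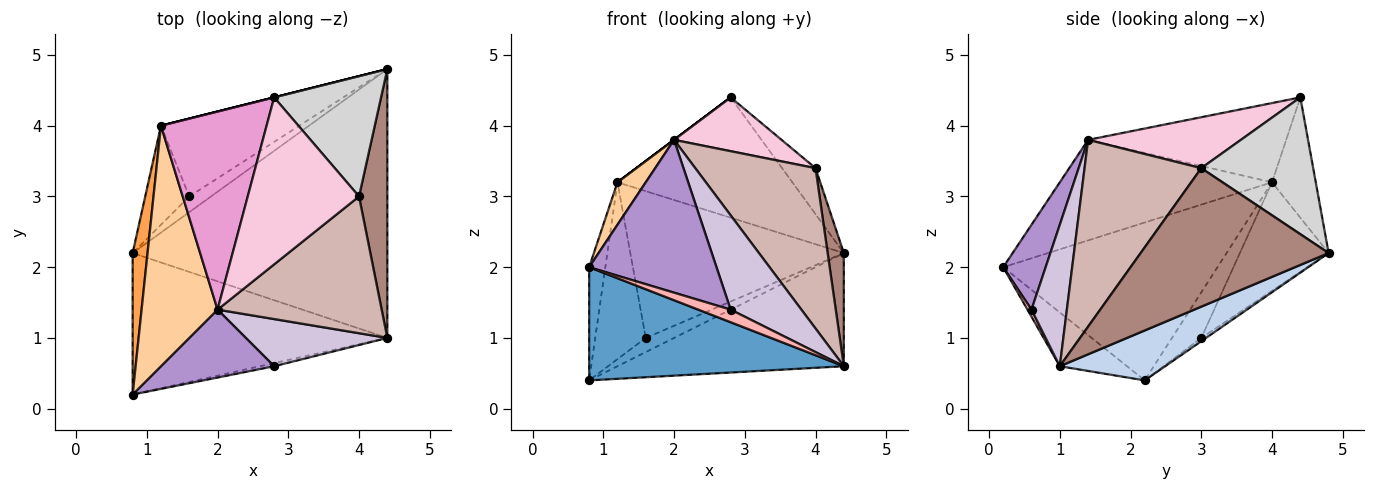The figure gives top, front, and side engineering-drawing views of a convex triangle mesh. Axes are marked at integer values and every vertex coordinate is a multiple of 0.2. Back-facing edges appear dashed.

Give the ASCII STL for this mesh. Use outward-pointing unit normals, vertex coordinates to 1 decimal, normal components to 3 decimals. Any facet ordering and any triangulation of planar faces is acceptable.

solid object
 facet normal -0.163 -0.616 -0.770
  outer loop
   vertex 0.8 2.2 0.4
   vertex 4.4 1.0 0.6
   vertex 0.8 0.2 2.0
  endloop
 endfacet
 facet normal 0.178 0.382 -0.907
  outer loop
   vertex 0.8 2.2 0.4
   vertex 4.4 4.8 2.2
   vertex 4.4 1.0 0.6
  endloop
 endfacet
 facet normal -0.993 0.075 0.094
  outer loop
   vertex 1.2 4.0 3.2
   vertex 0.8 2.2 0.4
   vertex 0.8 0.2 2.0
  endloop
 endfacet
 facet normal -0.793 -0.106 0.599
  outer loop
   vertex 2.0 1.4 3.8
   vertex 1.2 4.0 3.2
   vertex 0.8 0.2 2.0
  endloop
 endfacet
 facet normal -0.111 0.665 -0.739
  outer loop
   vertex 1.6 3.0 1.0
   vertex 4.4 4.8 2.2
   vertex 0.8 2.2 0.4
  endloop
 endfacet
 facet normal -0.345 0.829 -0.440
  outer loop
   vertex 1.6 3.0 1.0
   vertex 1.2 4.0 3.2
   vertex 4.4 4.8 2.2
  endloop
 endfacet
 facet normal -0.452 0.778 -0.436
  outer loop
   vertex 1.6 3.0 1.0
   vertex 0.8 2.2 0.4
   vertex 1.2 4.0 3.2
  endloop
 endfacet
 facet normal 0.120 -0.963 -0.241
  outer loop
   vertex 2.8 0.6 1.4
   vertex 0.8 0.2 2.0
   vertex 4.4 1.0 0.6
  endloop
 endfacet
 facet normal 0.291 -0.874 0.389
  outer loop
   vertex 2.8 0.6 1.4
   vertex 2.0 1.4 3.8
   vertex 0.8 0.2 2.0
  endloop
 endfacet
 facet normal 0.408 -0.816 0.408
  outer loop
   vertex 2.8 0.6 1.4
   vertex 4.4 1.0 0.6
   vertex 2.0 1.4 3.8
  endloop
 endfacet
 facet normal 0.976 -0.084 0.199
  outer loop
   vertex 4.0 3.0 3.4
   vertex 4.4 1.0 0.6
   vertex 4.4 4.8 2.2
  endloop
 endfacet
 facet normal 0.594 -0.612 0.522
  outer loop
   vertex 4.0 3.0 3.4
   vertex 2.0 1.4 3.8
   vertex 4.4 1.0 0.6
  endloop
 endfacet
 facet normal -0.600 0.000 0.800
  outer loop
   vertex 2.8 4.4 4.4
   vertex 1.2 4.0 3.2
   vertex 2.0 1.4 3.8
  endloop
 endfacet
 facet normal 0.399 -0.281 0.873
  outer loop
   vertex 2.8 4.4 4.4
   vertex 2.0 1.4 3.8
   vertex 4.0 3.0 3.4
  endloop
 endfacet
 facet normal -0.243 0.970 0.000
  outer loop
   vertex 2.8 4.4 4.4
   vertex 4.4 4.8 2.2
   vertex 1.2 4.0 3.2
  endloop
 endfacet
 facet normal 0.767 0.229 0.599
  outer loop
   vertex 2.8 4.4 4.4
   vertex 4.0 3.0 3.4
   vertex 4.4 4.8 2.2
  endloop
 endfacet
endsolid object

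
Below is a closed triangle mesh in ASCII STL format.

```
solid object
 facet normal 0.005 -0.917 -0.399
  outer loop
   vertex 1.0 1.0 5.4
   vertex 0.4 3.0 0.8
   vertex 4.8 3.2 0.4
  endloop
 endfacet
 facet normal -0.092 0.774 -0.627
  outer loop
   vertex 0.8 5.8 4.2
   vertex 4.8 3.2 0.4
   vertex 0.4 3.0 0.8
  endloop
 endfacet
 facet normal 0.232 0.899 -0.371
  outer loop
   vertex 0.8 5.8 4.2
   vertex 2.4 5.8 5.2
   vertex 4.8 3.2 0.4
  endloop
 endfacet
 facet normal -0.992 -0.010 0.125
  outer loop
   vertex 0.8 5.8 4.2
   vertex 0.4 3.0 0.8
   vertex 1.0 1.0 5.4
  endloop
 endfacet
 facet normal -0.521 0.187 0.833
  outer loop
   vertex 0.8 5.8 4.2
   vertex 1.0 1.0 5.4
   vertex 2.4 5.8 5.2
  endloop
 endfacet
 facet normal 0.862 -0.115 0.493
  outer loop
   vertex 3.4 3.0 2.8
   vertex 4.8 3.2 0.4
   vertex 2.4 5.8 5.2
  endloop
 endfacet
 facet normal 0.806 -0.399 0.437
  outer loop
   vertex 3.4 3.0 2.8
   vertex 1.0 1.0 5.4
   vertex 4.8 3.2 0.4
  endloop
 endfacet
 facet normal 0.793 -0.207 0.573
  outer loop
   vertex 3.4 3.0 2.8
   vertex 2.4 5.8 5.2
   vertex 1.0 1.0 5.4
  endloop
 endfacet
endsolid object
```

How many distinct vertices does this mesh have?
6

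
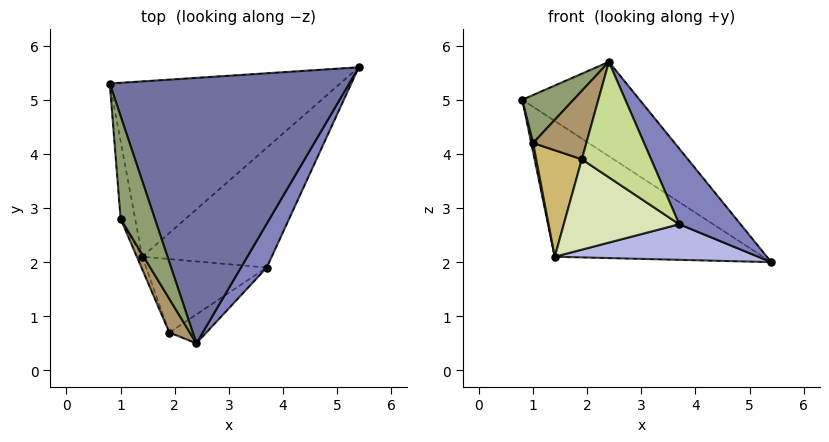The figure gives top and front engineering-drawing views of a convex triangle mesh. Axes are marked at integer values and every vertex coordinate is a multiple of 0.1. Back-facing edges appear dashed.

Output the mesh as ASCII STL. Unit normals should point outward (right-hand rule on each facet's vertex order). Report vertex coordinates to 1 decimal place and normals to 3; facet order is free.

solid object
 facet normal 0.510 0.288 0.811
  outer loop
   vertex 2.4 0.5 5.7
   vertex 5.4 5.6 2.0
   vertex 0.8 5.3 5.0
  endloop
 endfacet
 facet normal 0.902 -0.373 0.217
  outer loop
   vertex 3.7 1.9 2.7
   vertex 5.4 5.6 2.0
   vertex 2.4 0.5 5.7
  endloop
 endfacet
 facet normal -0.486 0.535 -0.691
  outer loop
   vertex 1.4 2.1 2.1
   vertex 0.8 5.3 5.0
   vertex 5.4 5.6 2.0
  endloop
 endfacet
 facet normal 0.220 -0.278 -0.935
  outer loop
   vertex 1.4 2.1 2.1
   vertex 5.4 5.6 2.0
   vertex 3.7 1.9 2.7
  endloop
 endfacet
 facet normal -0.857 -0.218 0.466
  outer loop
   vertex 1.0 2.8 4.2
   vertex 2.4 0.5 5.7
   vertex 0.8 5.3 5.0
  endloop
 endfacet
 facet normal -0.983 -0.021 -0.180
  outer loop
   vertex 1.0 2.8 4.2
   vertex 0.8 5.3 5.0
   vertex 1.4 2.1 2.1
  endloop
 endfacet
 facet normal 0.436 -0.873 -0.218
  outer loop
   vertex 1.9 0.7 3.9
   vertex 3.7 1.9 2.7
   vertex 2.4 0.5 5.7
  endloop
 endfacet
 facet normal 0.097 -0.772 -0.628
  outer loop
   vertex 1.9 0.7 3.9
   vertex 1.4 2.1 2.1
   vertex 3.7 1.9 2.7
  endloop
 endfacet
 facet normal -0.890 -0.410 0.202
  outer loop
   vertex 1.9 0.7 3.9
   vertex 2.4 0.5 5.7
   vertex 1.0 2.8 4.2
  endloop
 endfacet
 facet normal -0.921 -0.388 -0.046
  outer loop
   vertex 1.9 0.7 3.9
   vertex 1.0 2.8 4.2
   vertex 1.4 2.1 2.1
  endloop
 endfacet
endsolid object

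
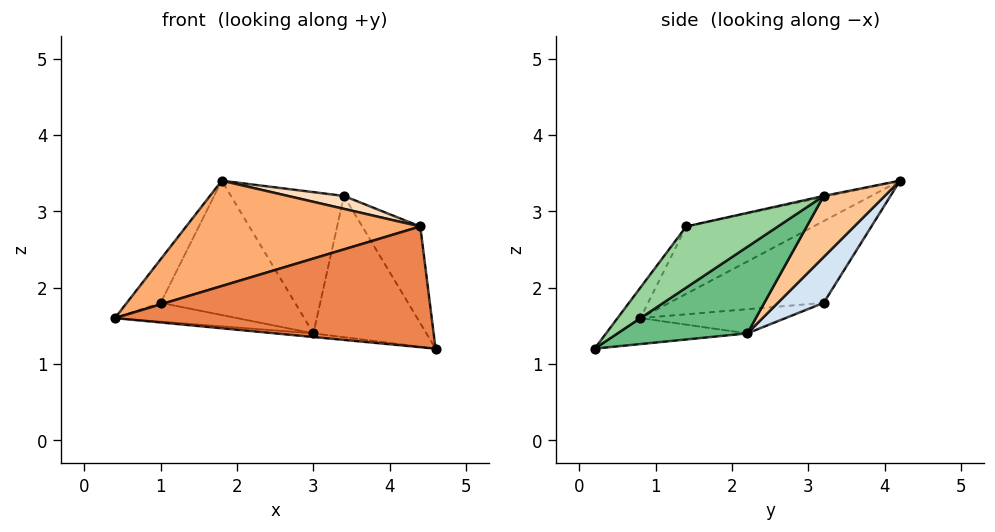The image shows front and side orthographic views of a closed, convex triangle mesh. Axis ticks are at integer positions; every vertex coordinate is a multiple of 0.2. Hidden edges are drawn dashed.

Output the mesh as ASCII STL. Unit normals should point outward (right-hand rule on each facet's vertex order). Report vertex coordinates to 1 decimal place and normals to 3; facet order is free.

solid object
 facet normal -0.091 0.027 -0.995
  outer loop
   vertex 3.0 2.2 1.4
   vertex 4.6 0.2 1.2
   vertex 0.4 0.8 1.6
  endloop
 endfacet
 facet normal -0.921 0.202 0.334
  outer loop
   vertex 1.0 3.2 1.8
   vertex 0.4 0.8 1.6
   vertex 1.8 4.2 3.4
  endloop
 endfacet
 facet normal -0.138 0.117 -0.983
  outer loop
   vertex 1.0 3.2 1.8
   vertex 3.0 2.2 1.4
   vertex 0.4 0.8 1.6
  endloop
 endfacet
 facet normal 0.258 0.756 -0.601
  outer loop
   vertex 1.0 3.2 1.8
   vertex 1.8 4.2 3.4
   vertex 3.0 2.2 1.4
  endloop
 endfacet
 facet normal -0.058 -0.802 0.594
  outer loop
   vertex 4.4 1.4 2.8
   vertex 0.4 0.8 1.6
   vertex 4.6 0.2 1.2
  endloop
 endfacet
 facet normal -0.211 -0.388 0.897
  outer loop
   vertex 4.4 1.4 2.8
   vertex 1.8 4.2 3.4
   vertex 0.4 0.8 1.6
  endloop
 endfacet
 facet normal 0.409 0.756 -0.511
  outer loop
   vertex 3.4 3.2 3.2
   vertex 3.0 2.2 1.4
   vertex 1.8 4.2 3.4
  endloop
 endfacet
 facet normal -0.021 -0.228 0.973
  outer loop
   vertex 3.4 3.2 3.2
   vertex 1.8 4.2 3.4
   vertex 4.4 1.4 2.8
  endloop
 endfacet
 facet normal 0.666 0.580 -0.470
  outer loop
   vertex 3.4 3.2 3.2
   vertex 4.6 0.2 1.2
   vertex 3.0 2.2 1.4
  endloop
 endfacet
 facet normal 0.810 0.513 -0.284
  outer loop
   vertex 3.4 3.2 3.2
   vertex 4.4 1.4 2.8
   vertex 4.6 0.2 1.2
  endloop
 endfacet
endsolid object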